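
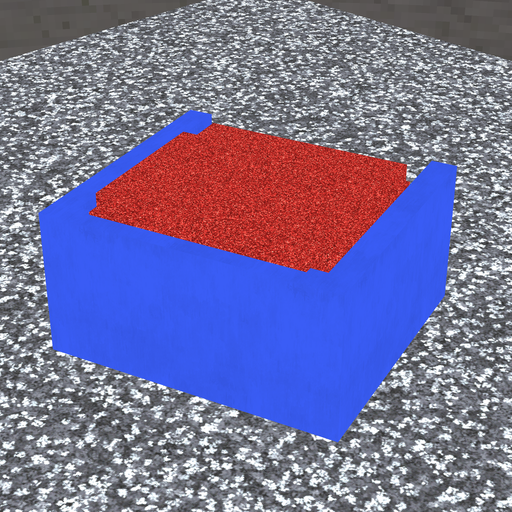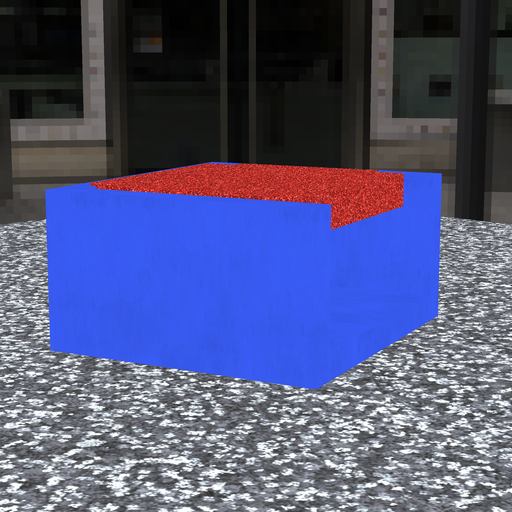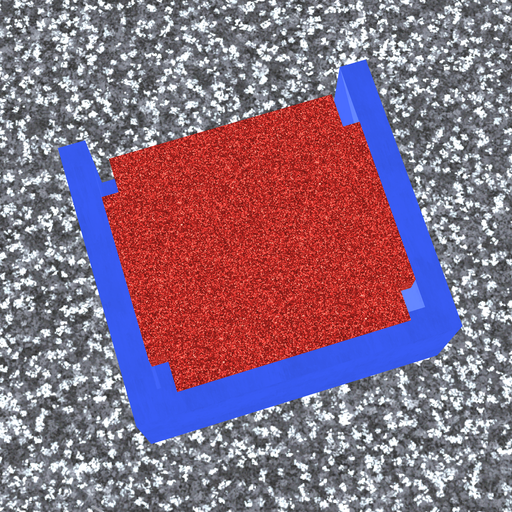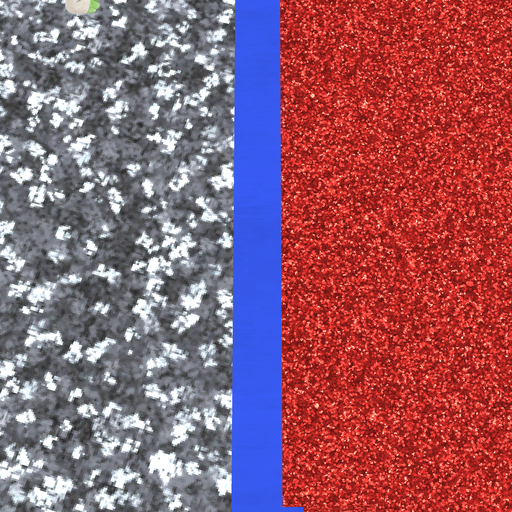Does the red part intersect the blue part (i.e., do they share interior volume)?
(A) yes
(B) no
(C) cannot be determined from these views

(A) yes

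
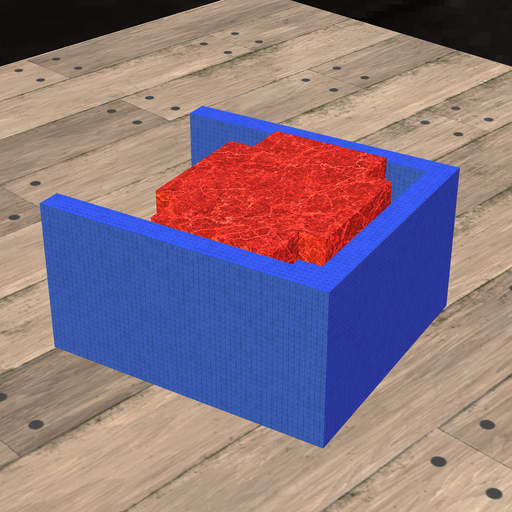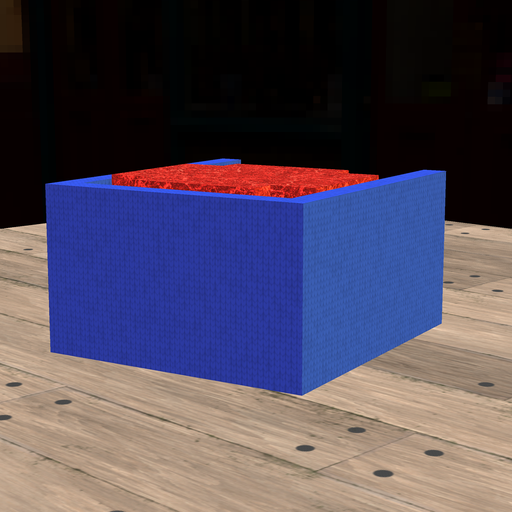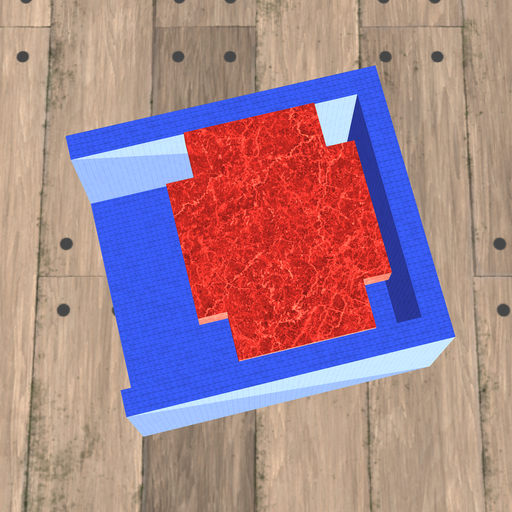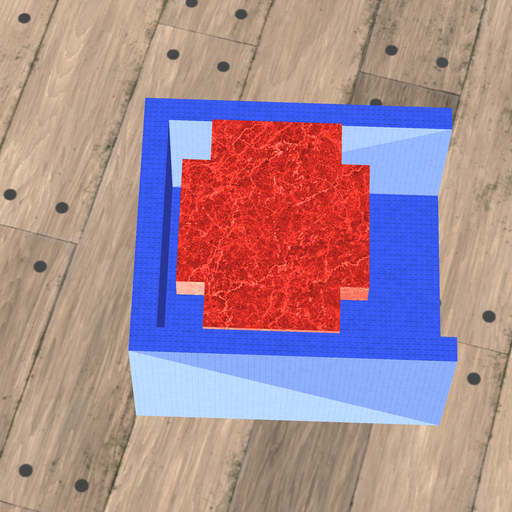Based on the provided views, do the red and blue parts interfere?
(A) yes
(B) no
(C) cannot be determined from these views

(B) no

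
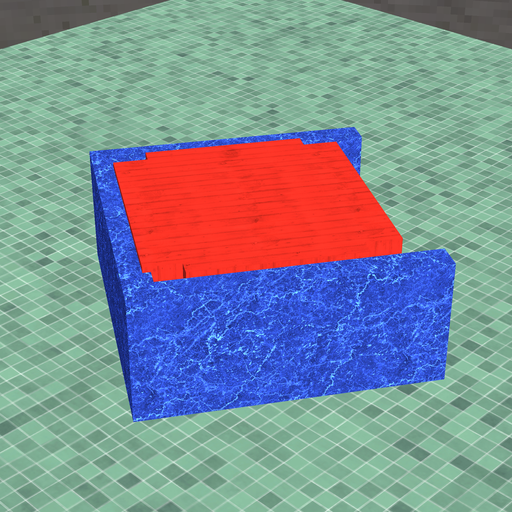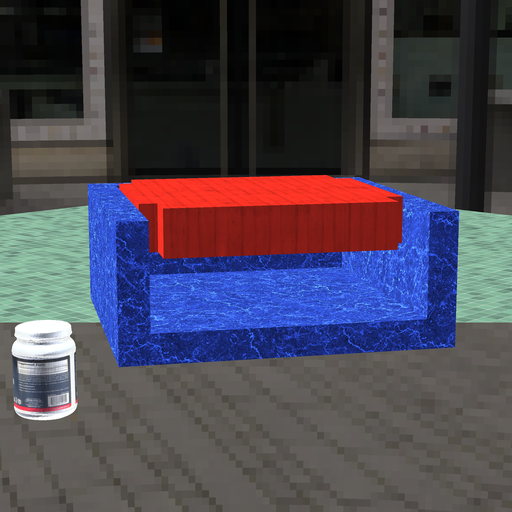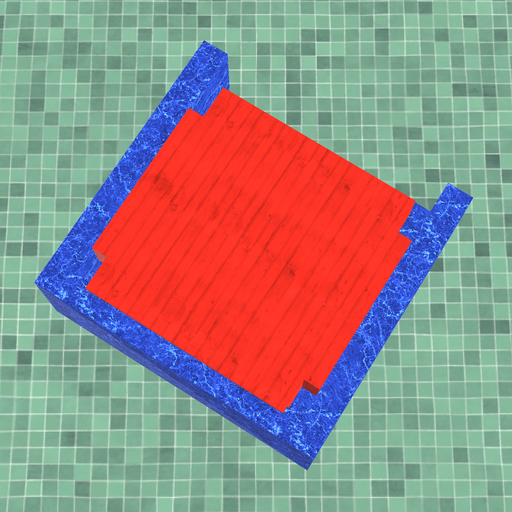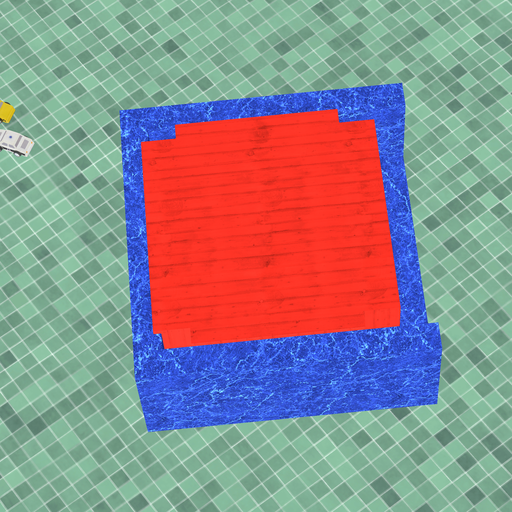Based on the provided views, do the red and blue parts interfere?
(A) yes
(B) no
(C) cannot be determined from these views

(A) yes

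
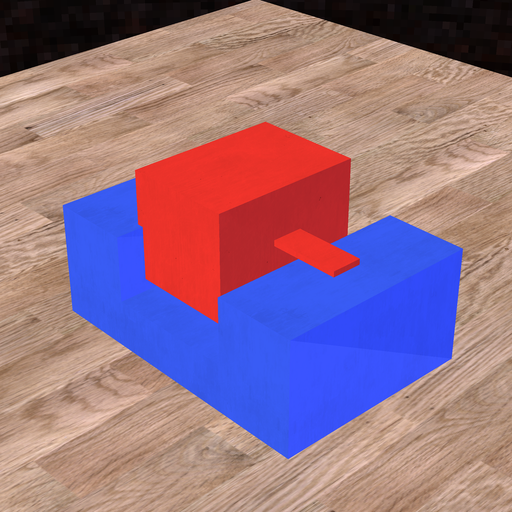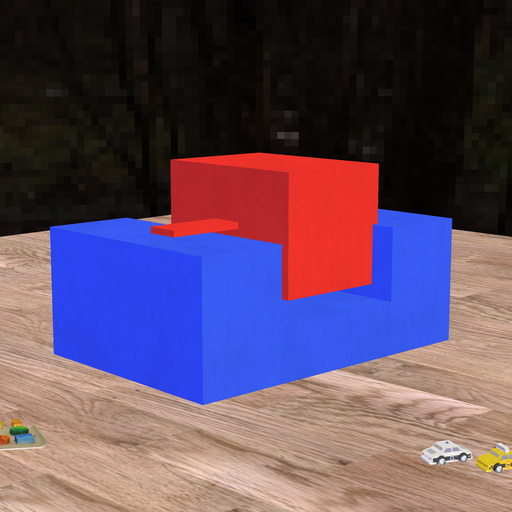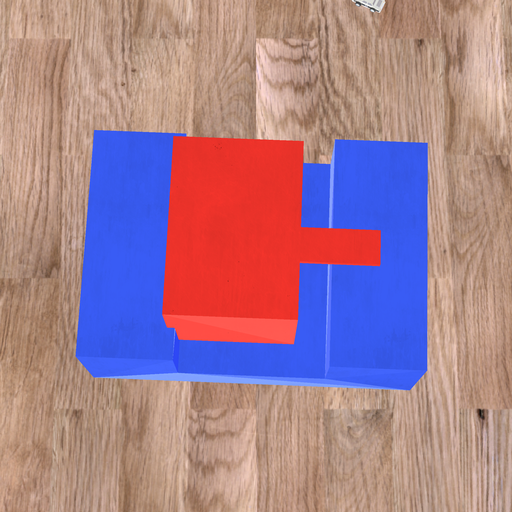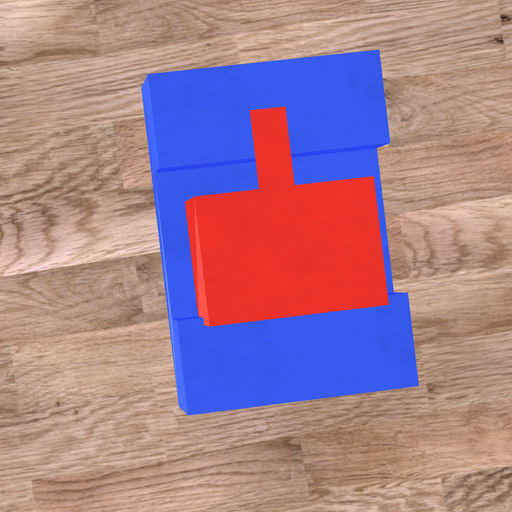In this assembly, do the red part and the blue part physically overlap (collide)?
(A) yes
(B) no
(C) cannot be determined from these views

(A) yes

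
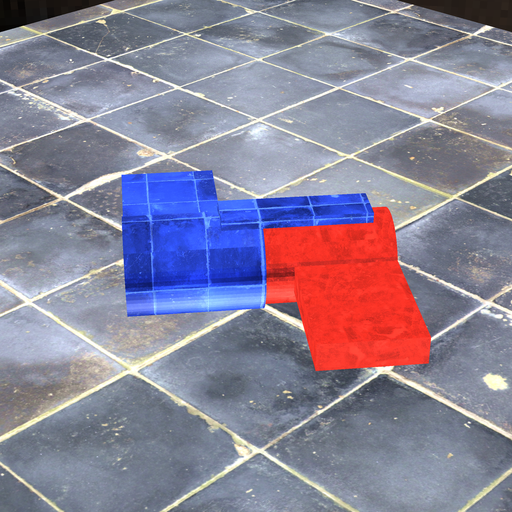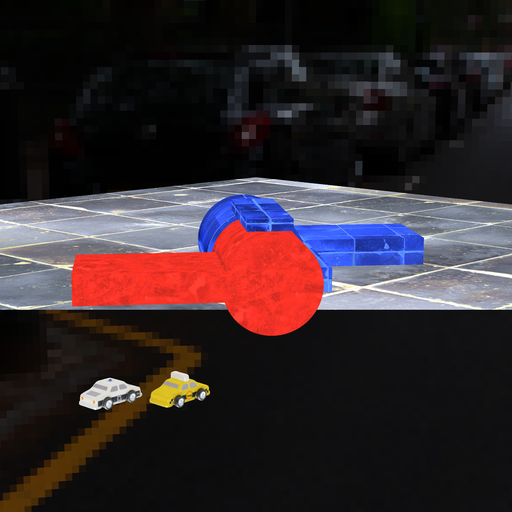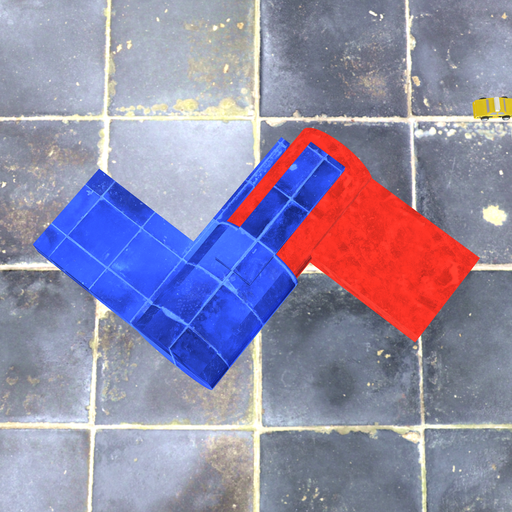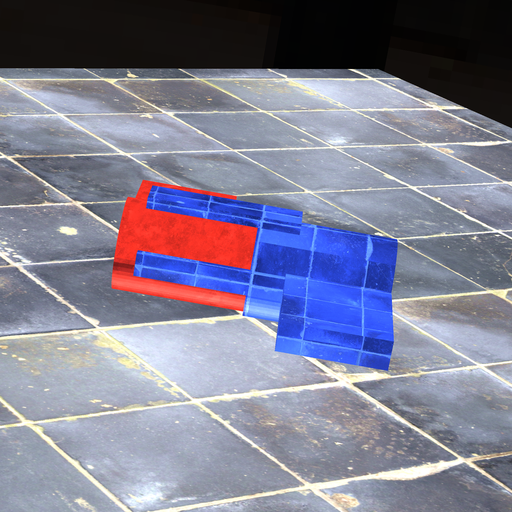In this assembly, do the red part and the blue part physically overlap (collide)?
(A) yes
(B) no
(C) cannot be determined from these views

(A) yes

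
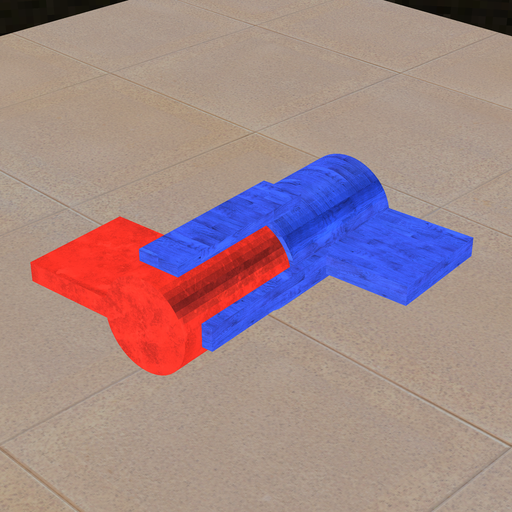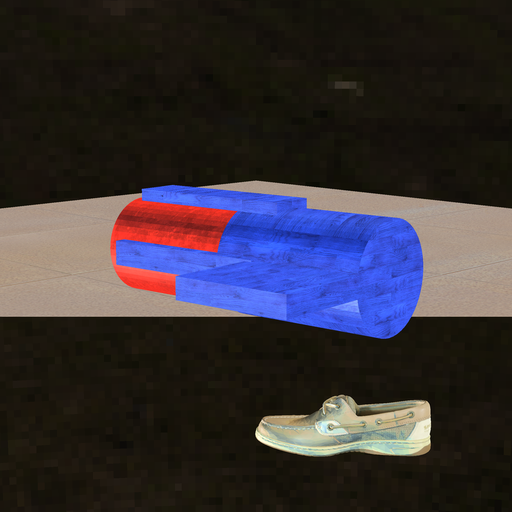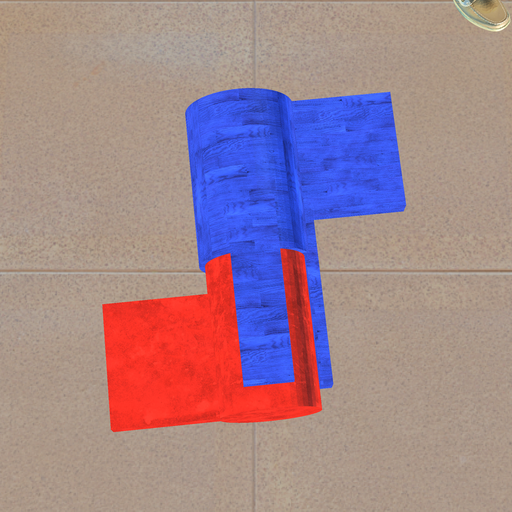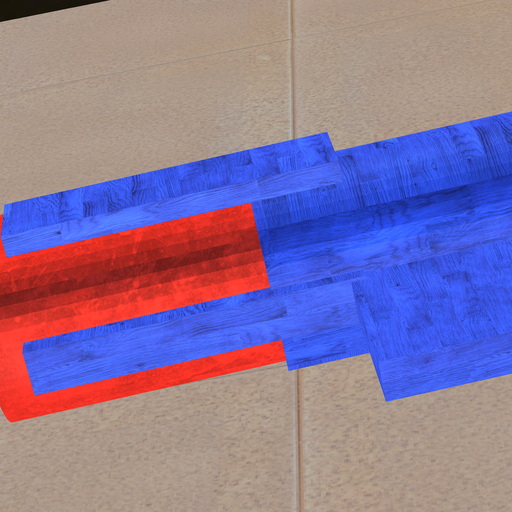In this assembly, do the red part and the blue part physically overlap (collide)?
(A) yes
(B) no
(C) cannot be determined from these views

(A) yes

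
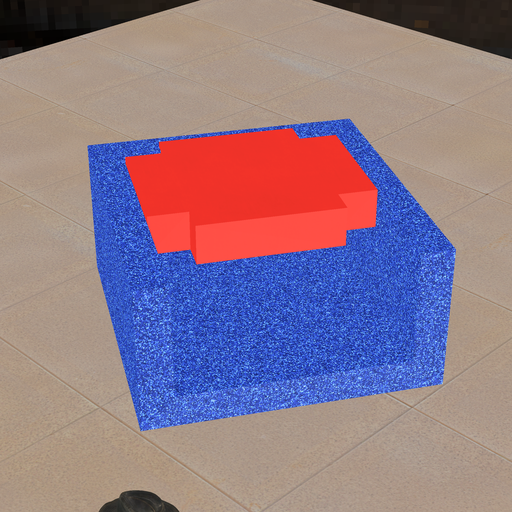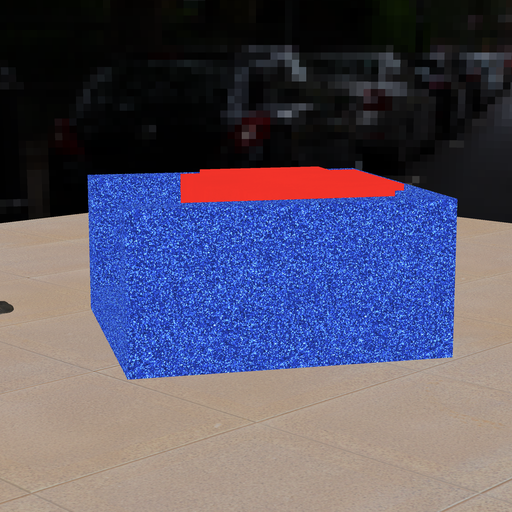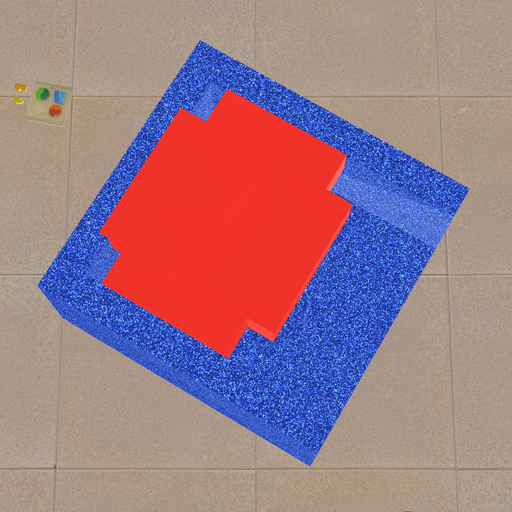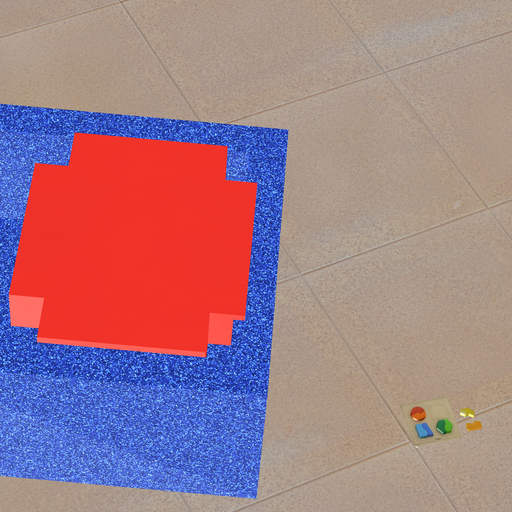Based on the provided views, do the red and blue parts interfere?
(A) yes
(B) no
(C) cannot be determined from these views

(A) yes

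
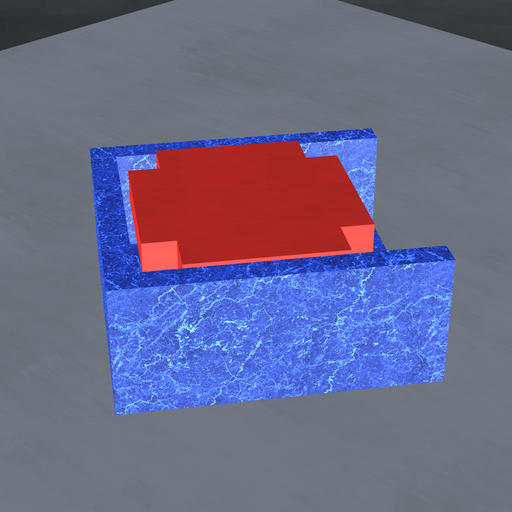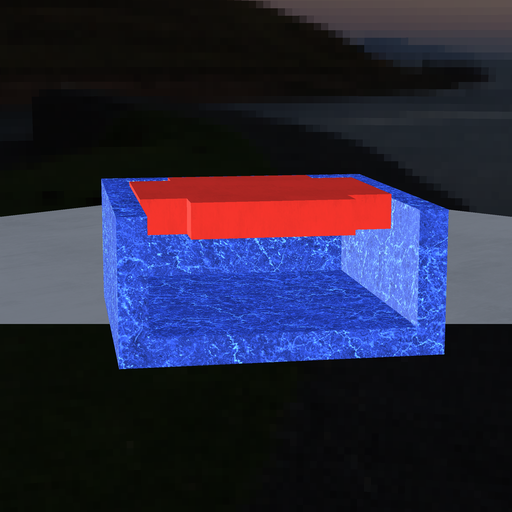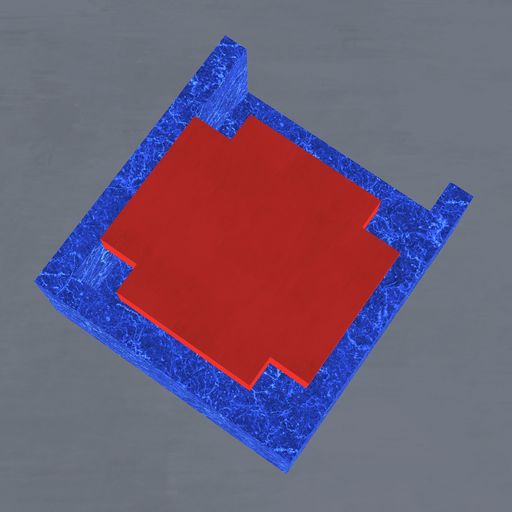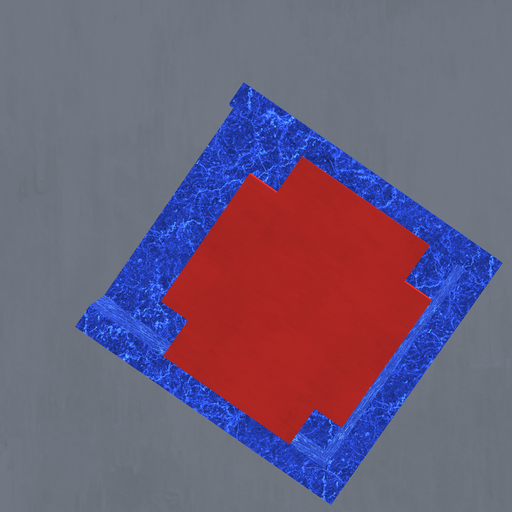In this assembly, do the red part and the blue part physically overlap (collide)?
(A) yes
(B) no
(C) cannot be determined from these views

(B) no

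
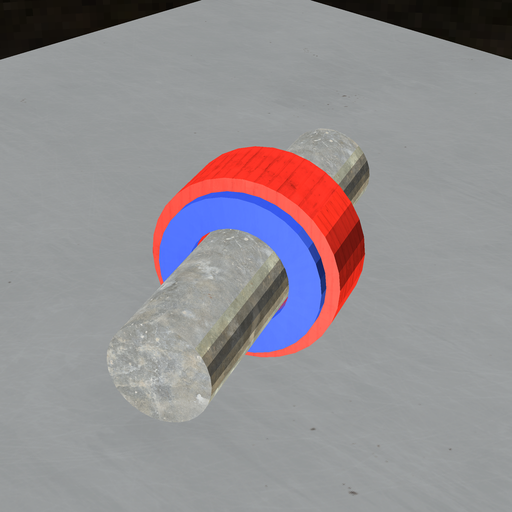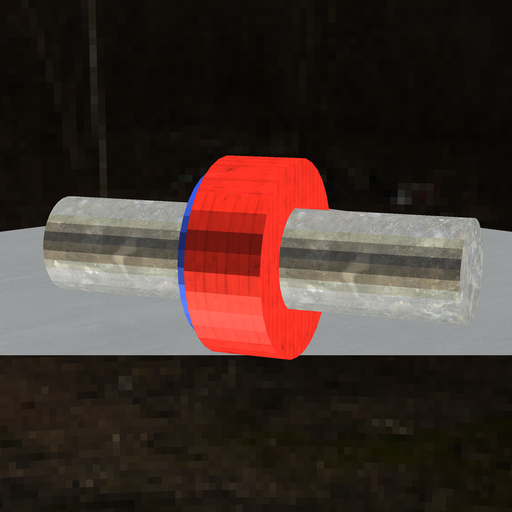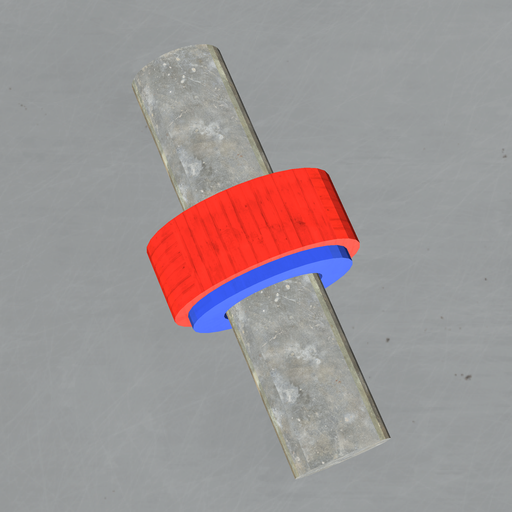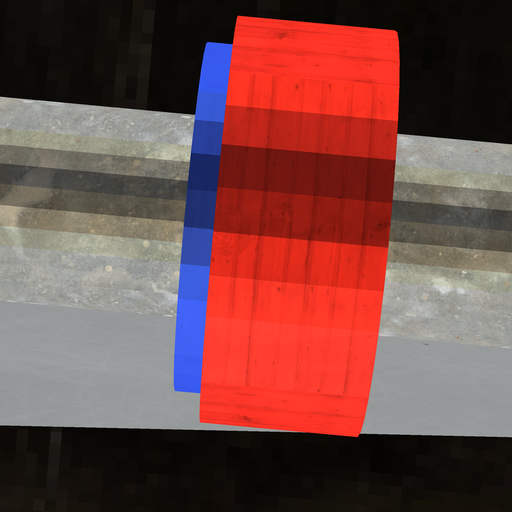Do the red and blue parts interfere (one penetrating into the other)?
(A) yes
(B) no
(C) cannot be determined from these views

(A) yes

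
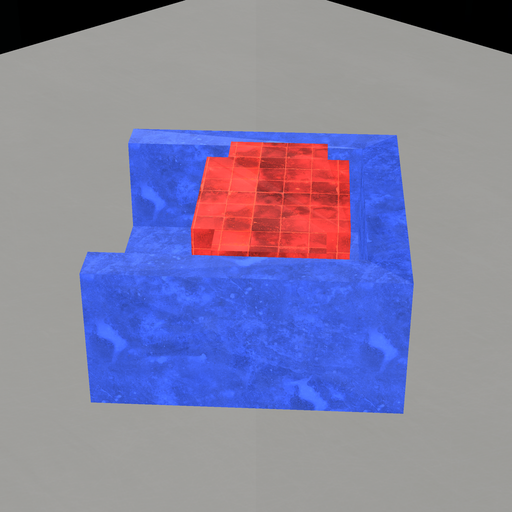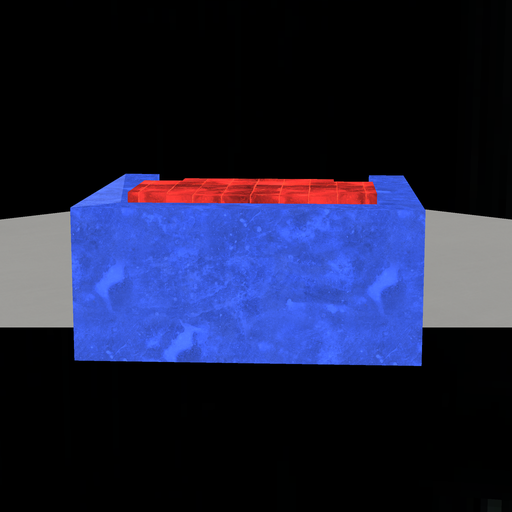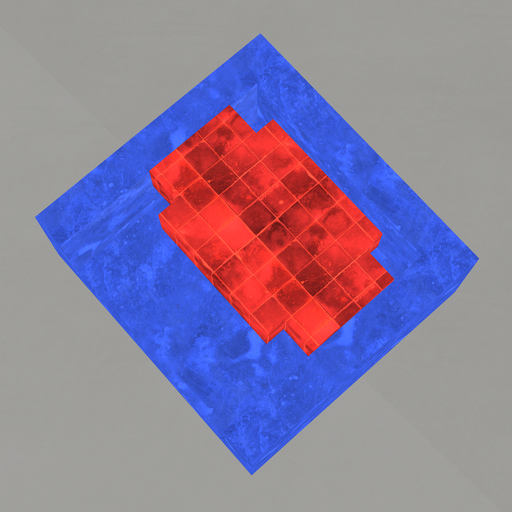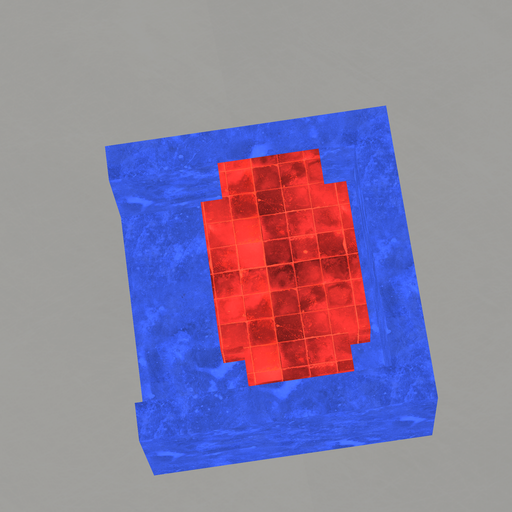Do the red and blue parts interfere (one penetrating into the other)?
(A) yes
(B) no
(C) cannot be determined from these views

(B) no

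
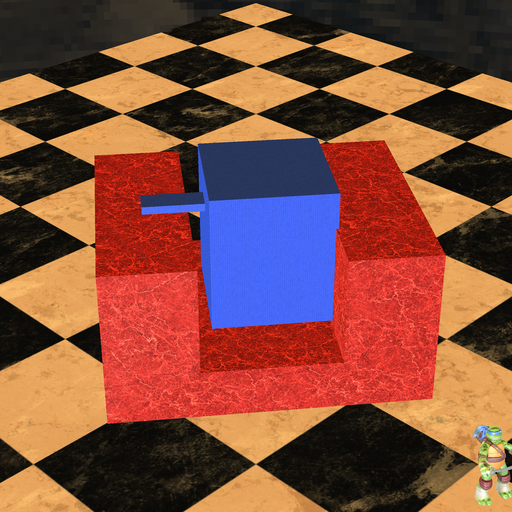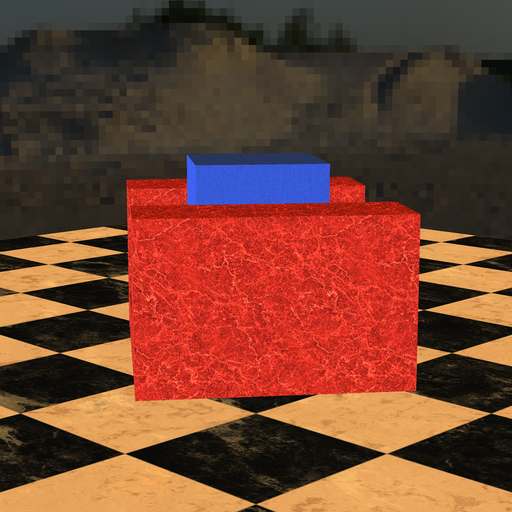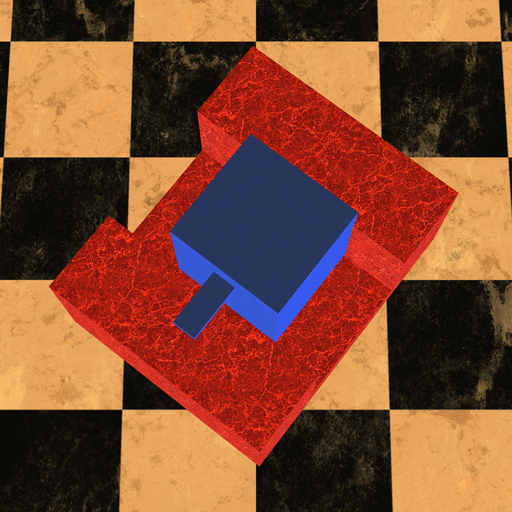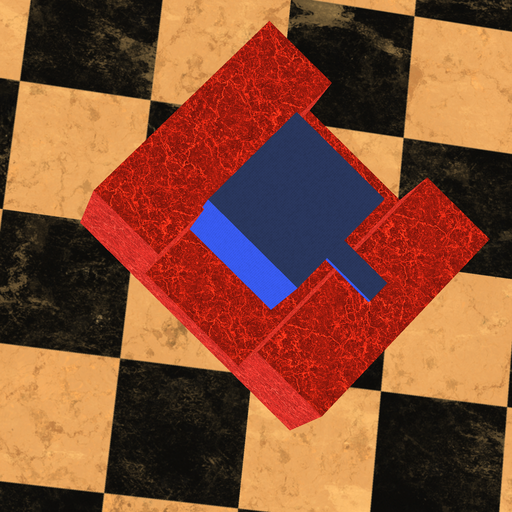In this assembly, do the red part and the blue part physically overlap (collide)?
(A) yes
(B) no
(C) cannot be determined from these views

(A) yes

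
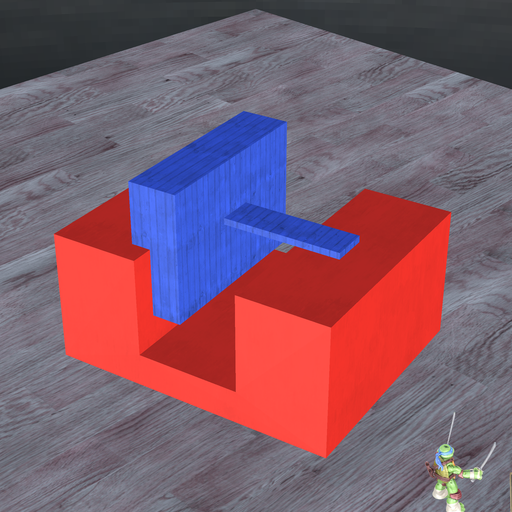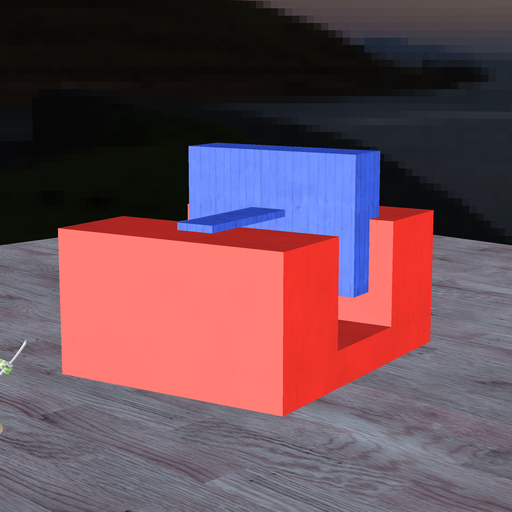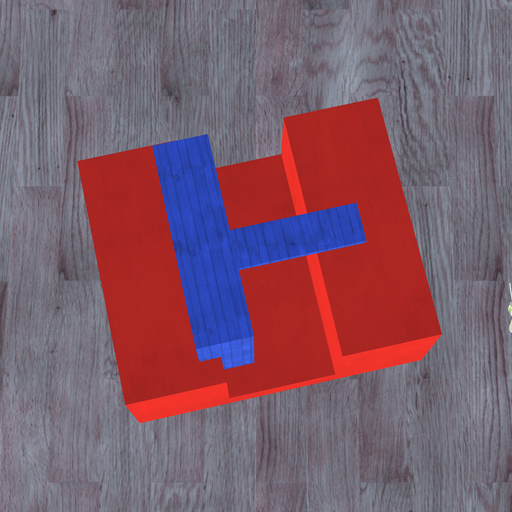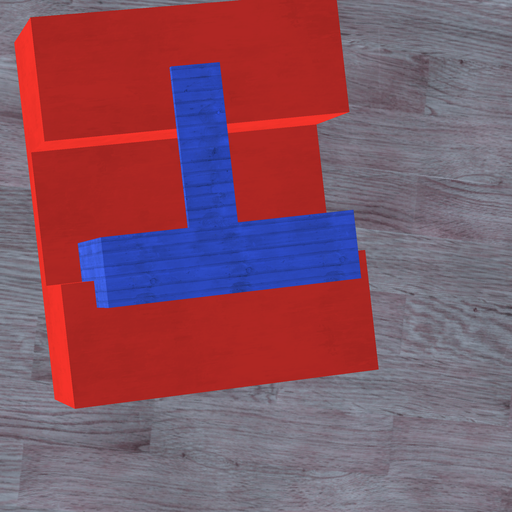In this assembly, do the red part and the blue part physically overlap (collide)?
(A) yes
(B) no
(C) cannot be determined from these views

(A) yes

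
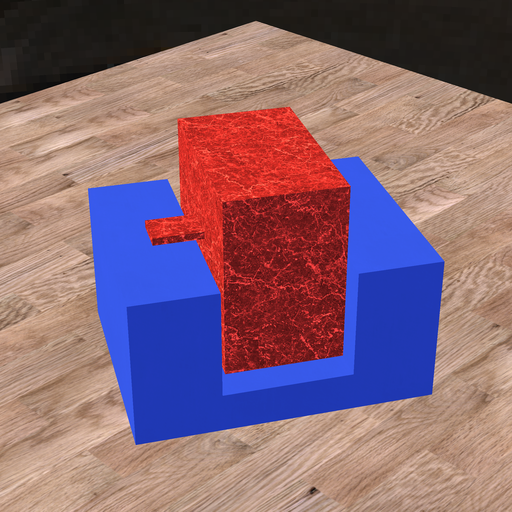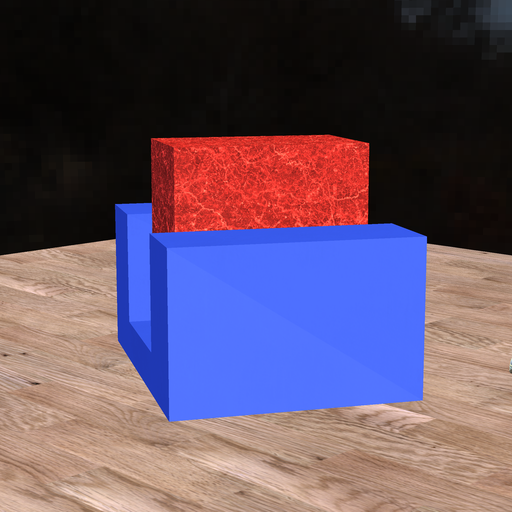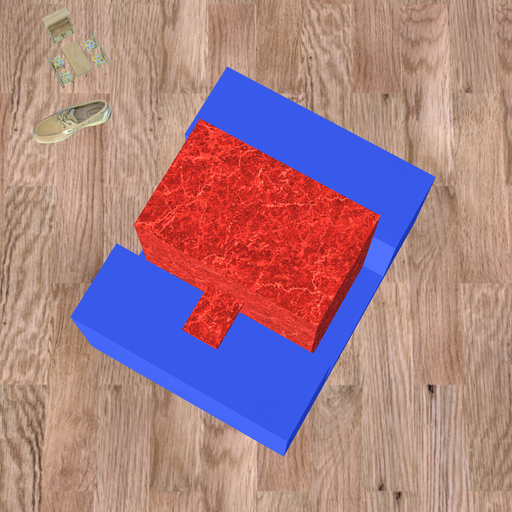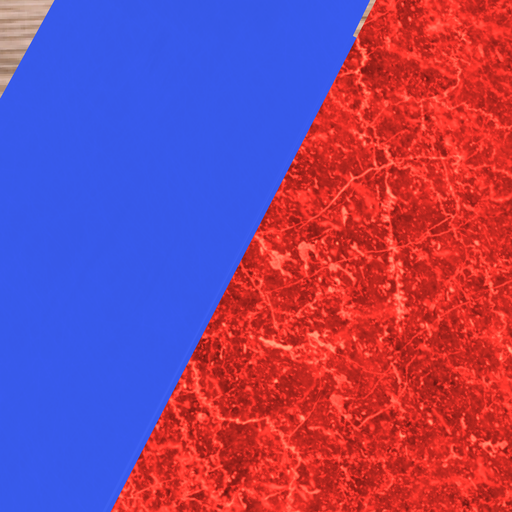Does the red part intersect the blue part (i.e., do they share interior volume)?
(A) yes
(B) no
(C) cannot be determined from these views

(B) no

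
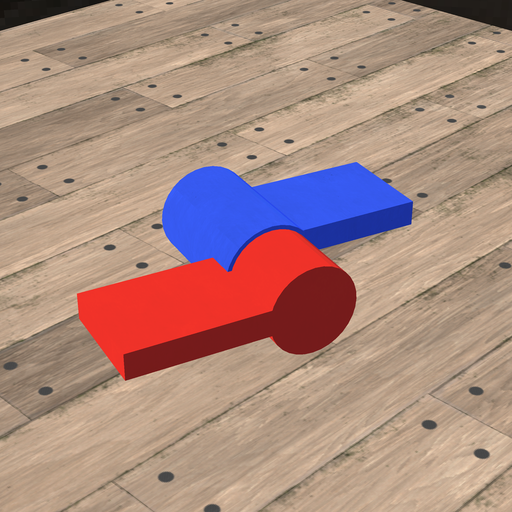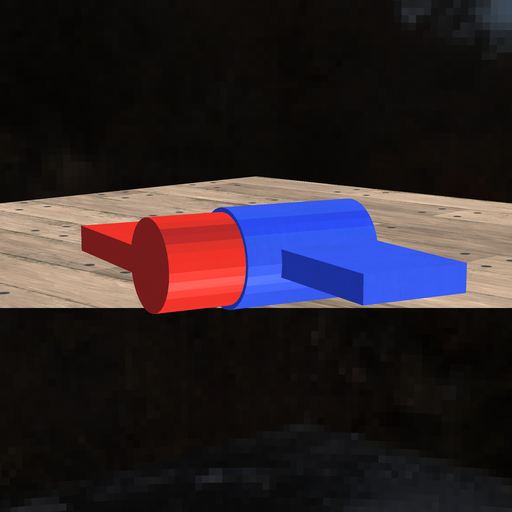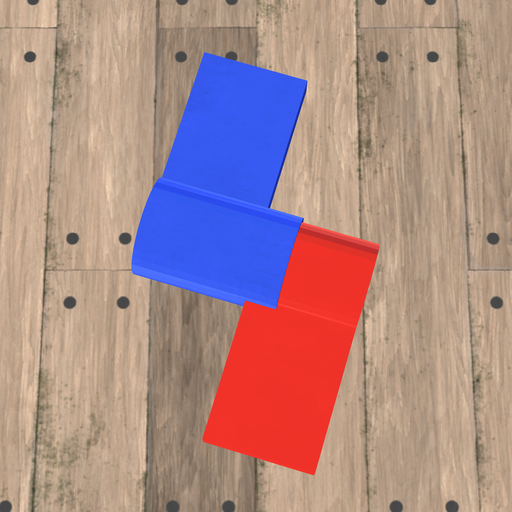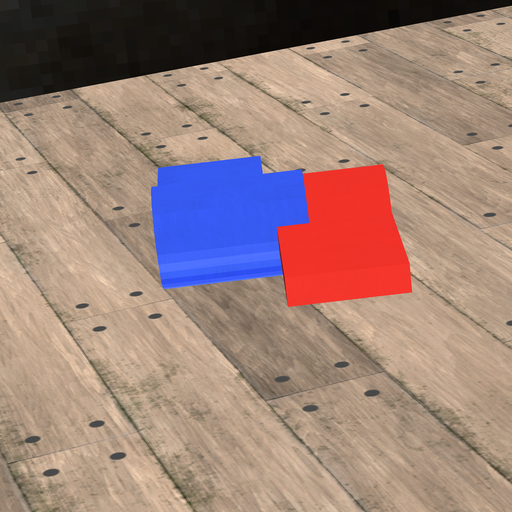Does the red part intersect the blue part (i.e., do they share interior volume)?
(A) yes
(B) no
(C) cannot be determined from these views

(A) yes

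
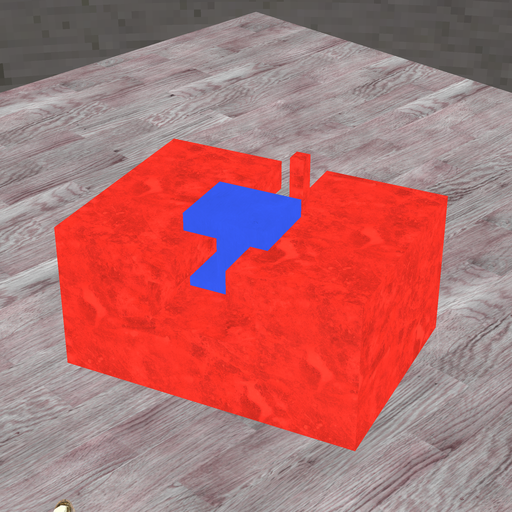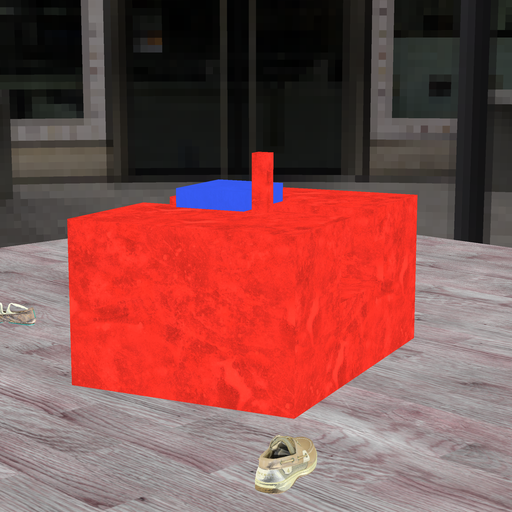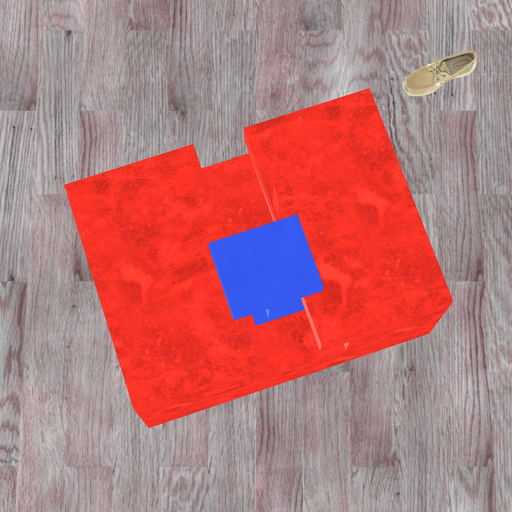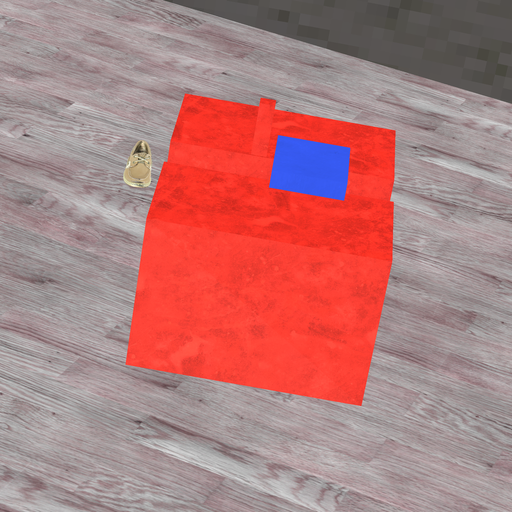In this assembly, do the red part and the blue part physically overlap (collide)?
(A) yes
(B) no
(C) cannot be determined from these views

(B) no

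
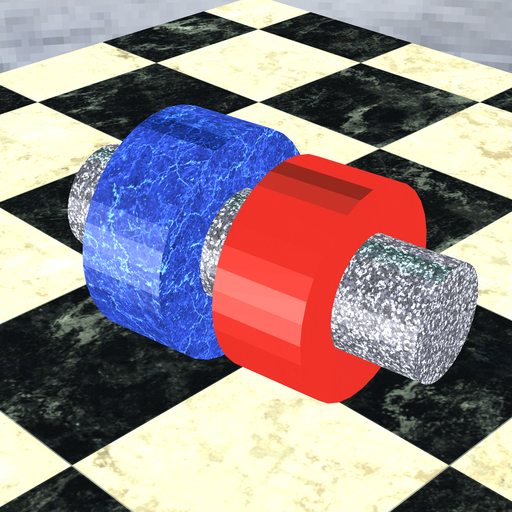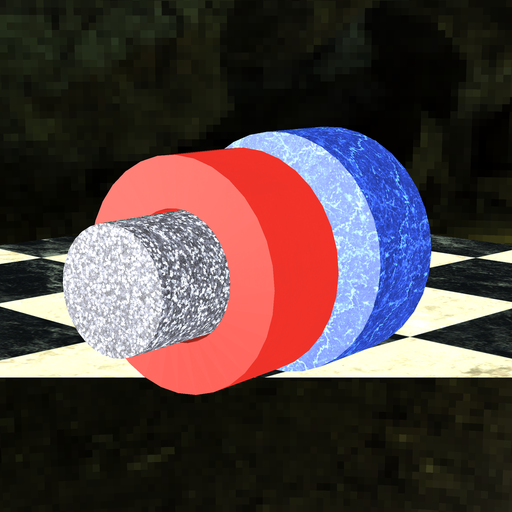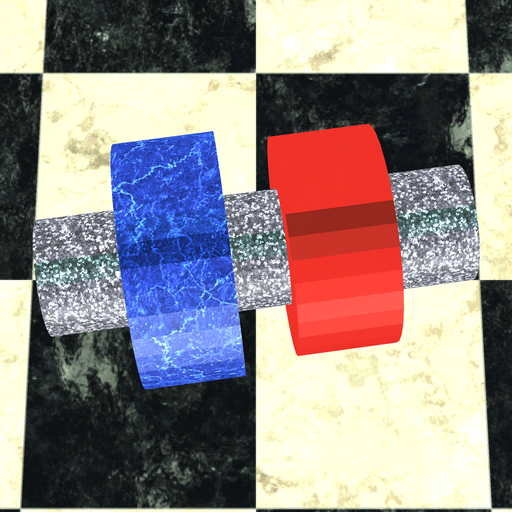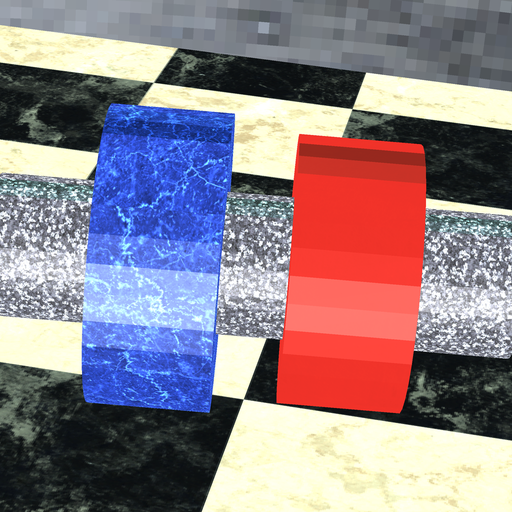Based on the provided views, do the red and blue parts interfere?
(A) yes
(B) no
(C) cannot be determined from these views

(B) no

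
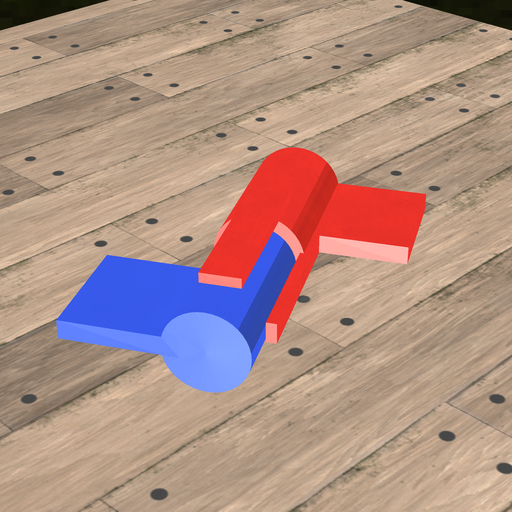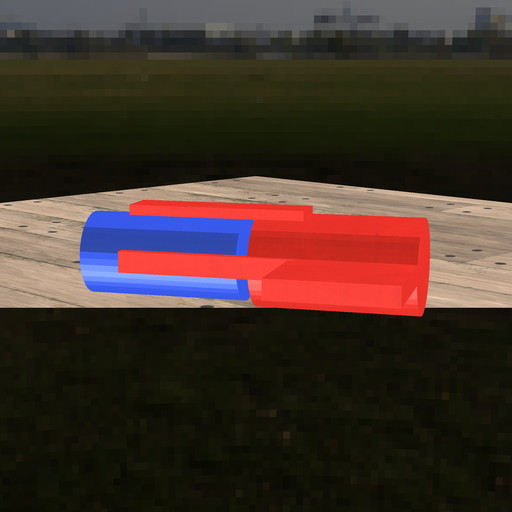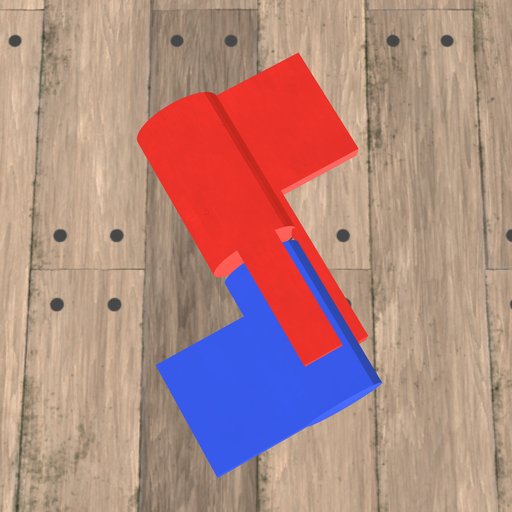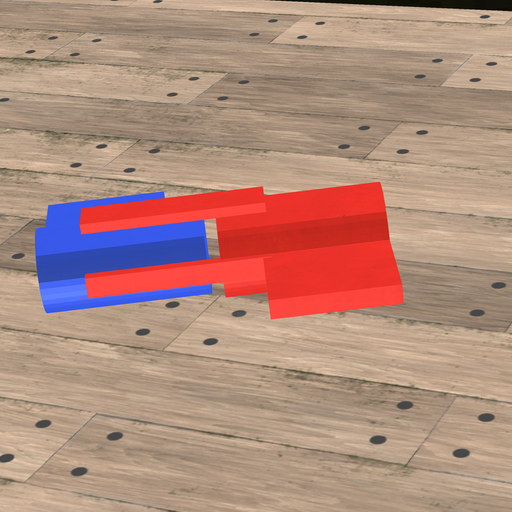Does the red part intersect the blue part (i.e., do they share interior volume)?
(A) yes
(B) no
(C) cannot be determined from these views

(B) no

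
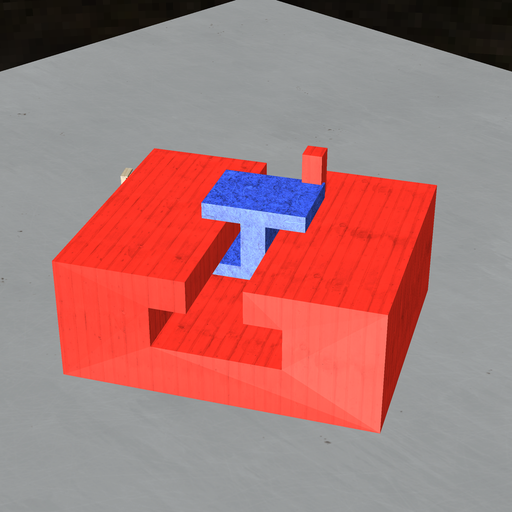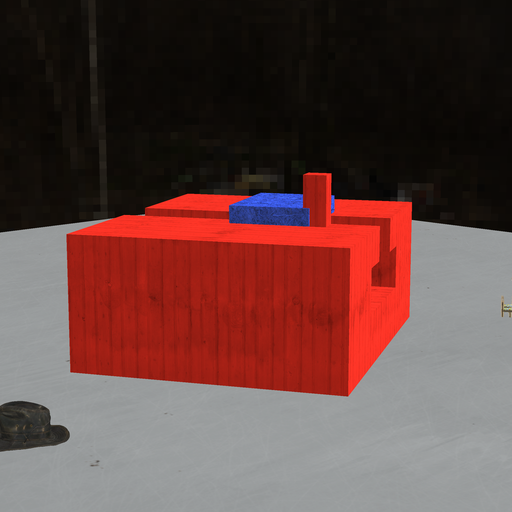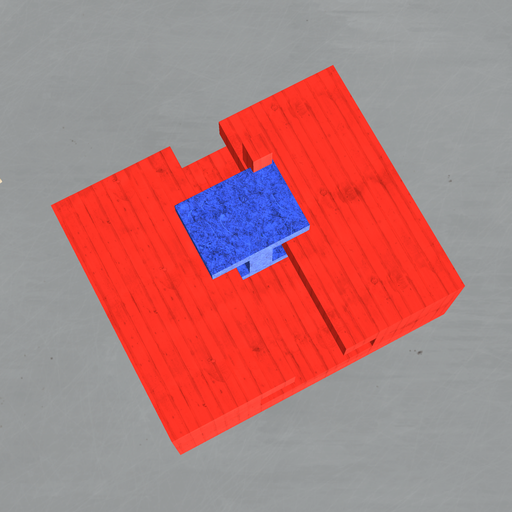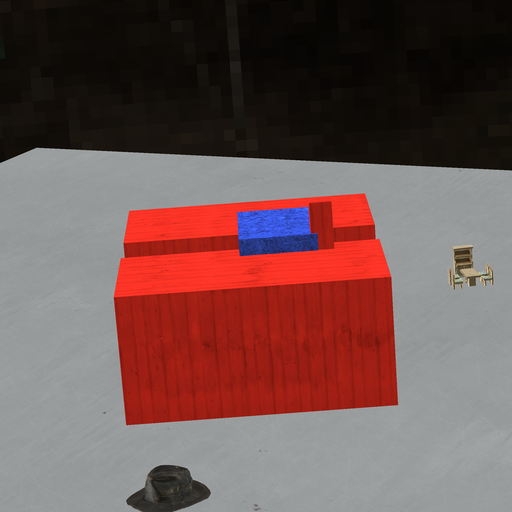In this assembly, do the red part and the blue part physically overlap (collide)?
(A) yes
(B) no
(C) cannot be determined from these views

(A) yes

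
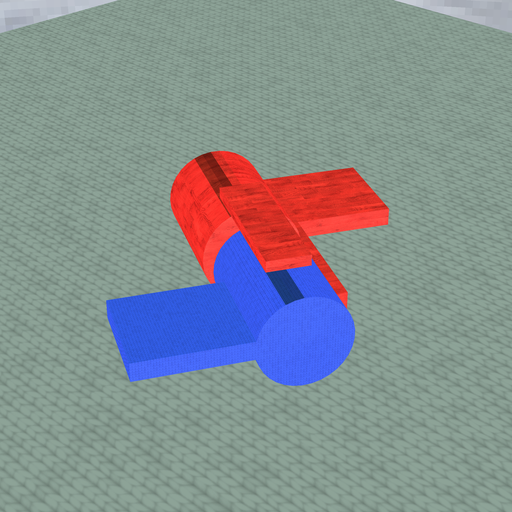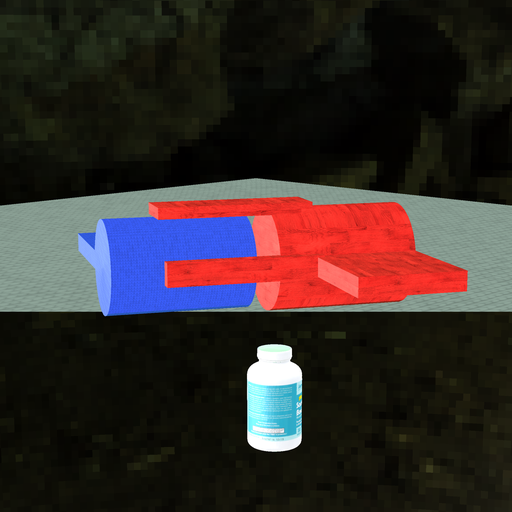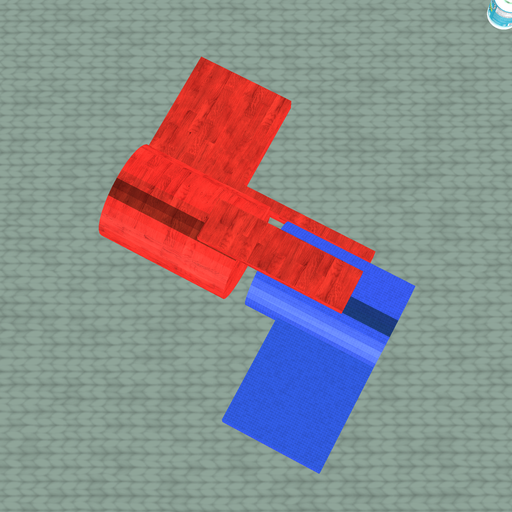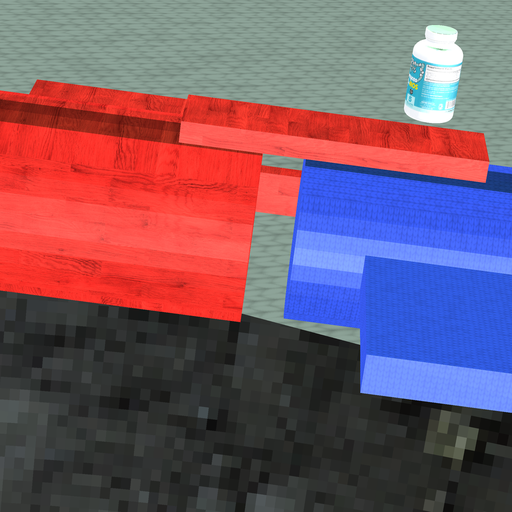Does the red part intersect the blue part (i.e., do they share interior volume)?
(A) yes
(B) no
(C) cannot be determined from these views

(B) no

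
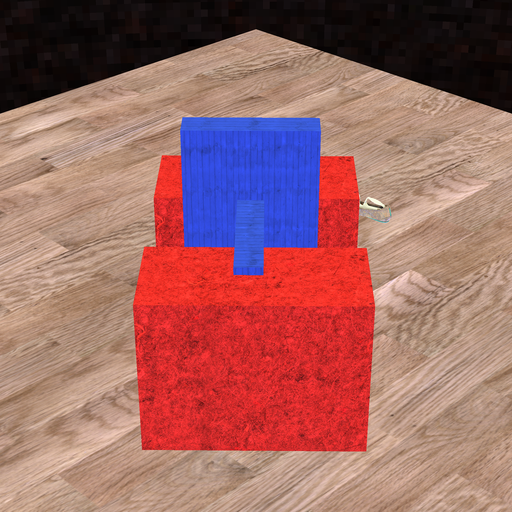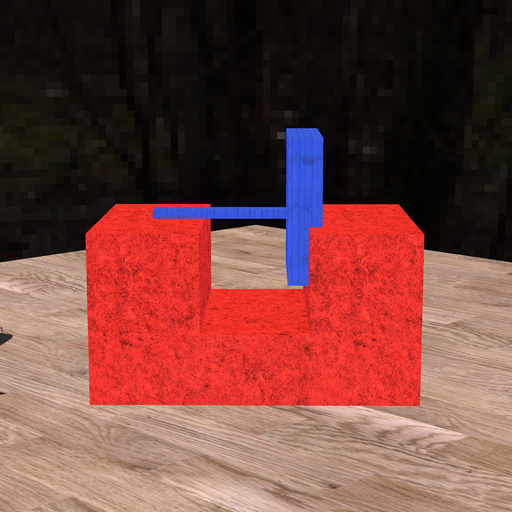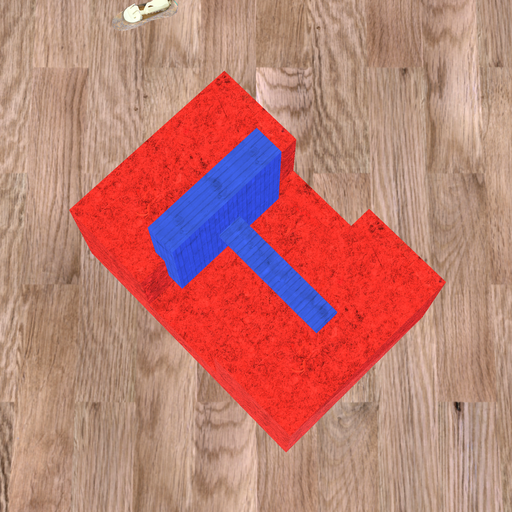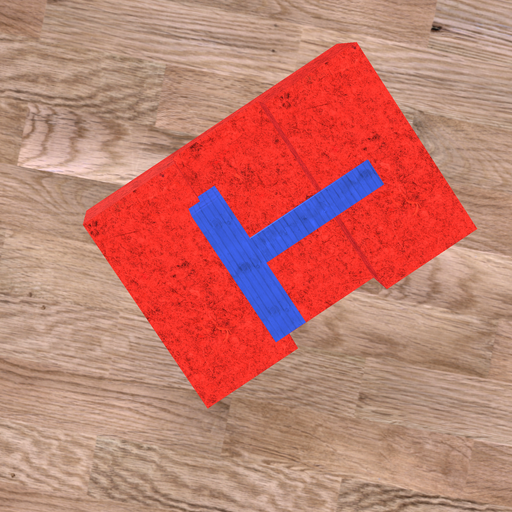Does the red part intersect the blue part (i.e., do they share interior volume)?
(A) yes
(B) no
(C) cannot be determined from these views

(A) yes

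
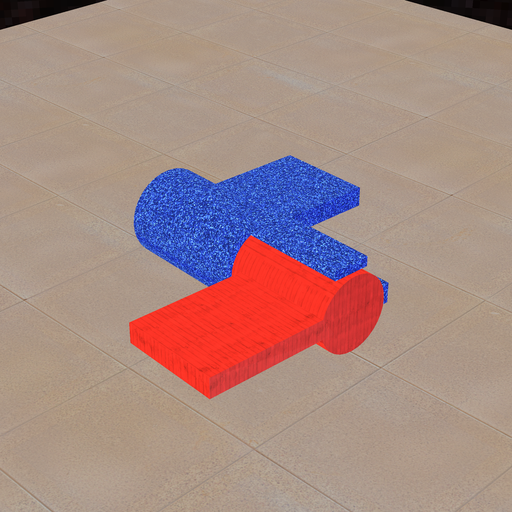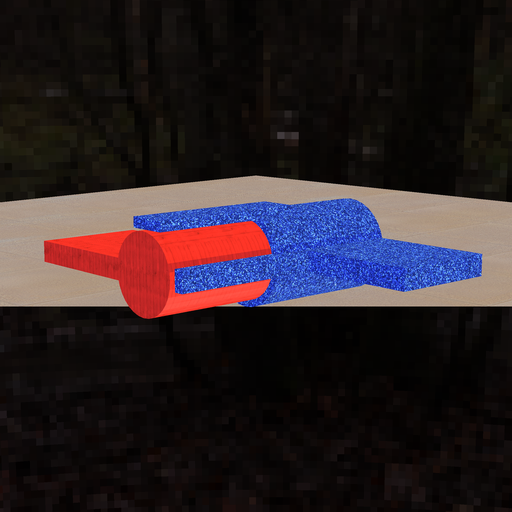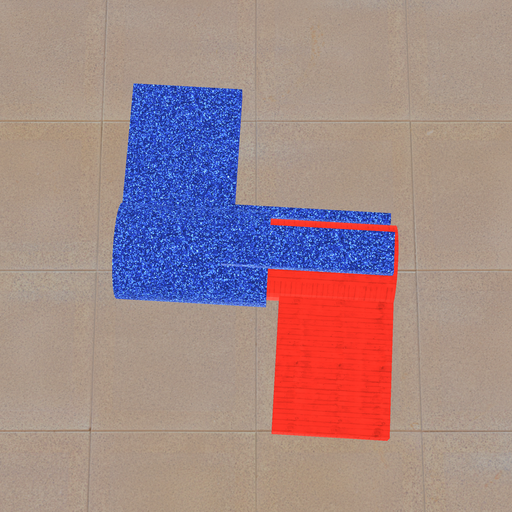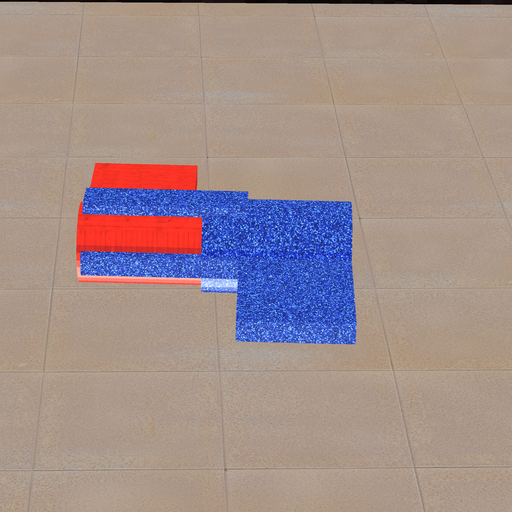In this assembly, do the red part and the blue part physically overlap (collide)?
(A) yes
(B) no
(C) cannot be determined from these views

(A) yes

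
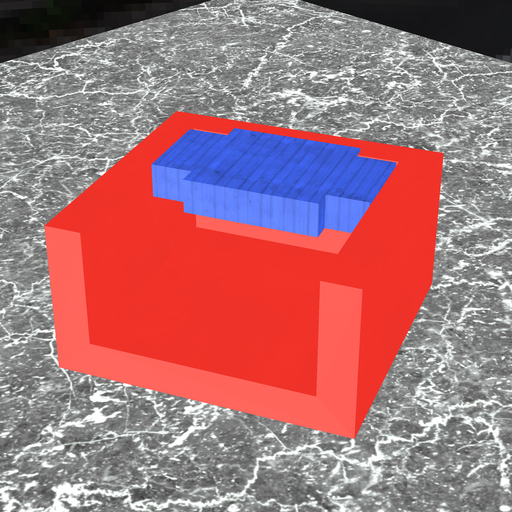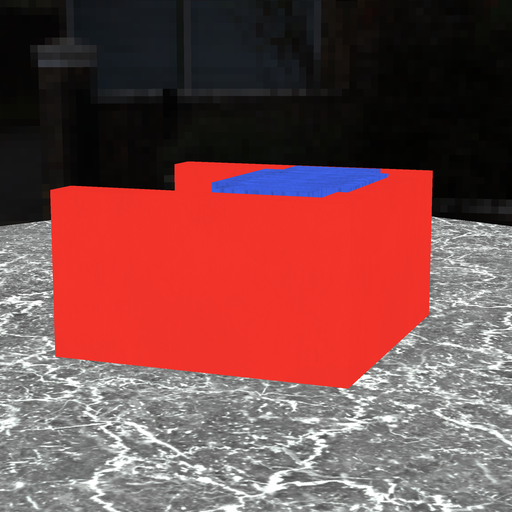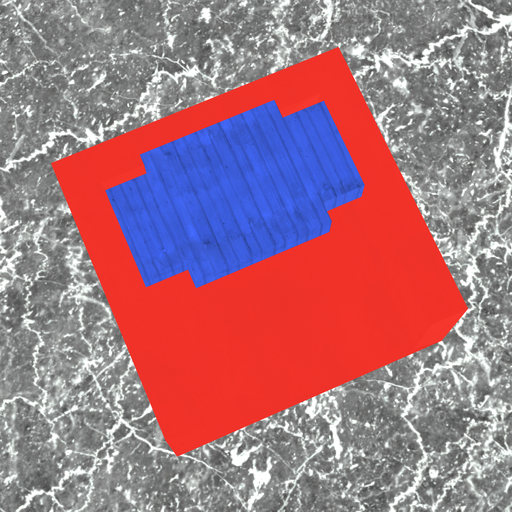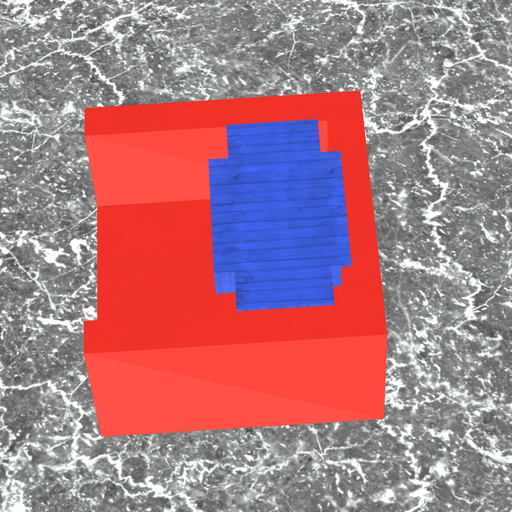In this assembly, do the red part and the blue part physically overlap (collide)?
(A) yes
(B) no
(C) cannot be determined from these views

(A) yes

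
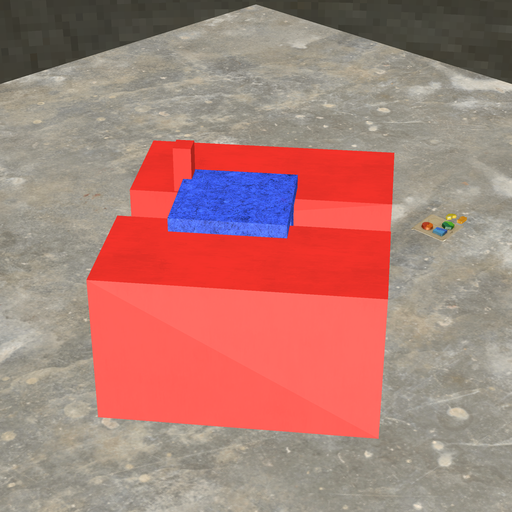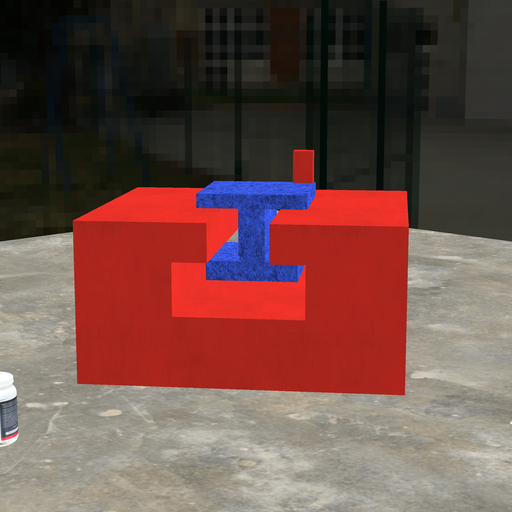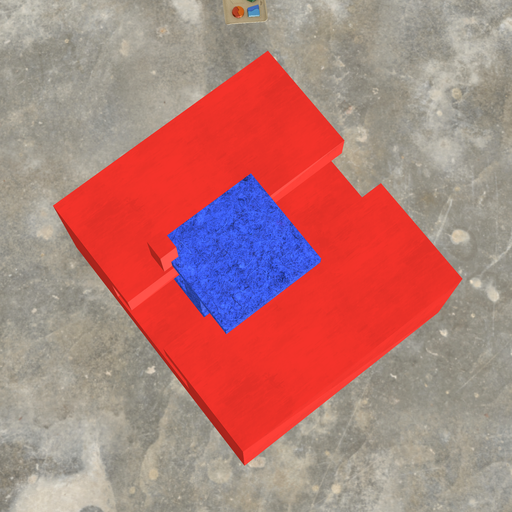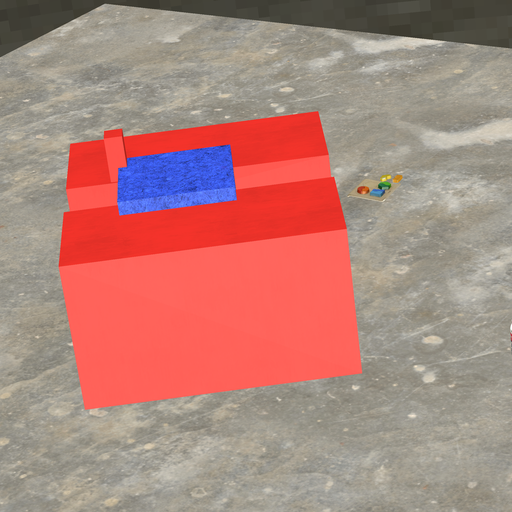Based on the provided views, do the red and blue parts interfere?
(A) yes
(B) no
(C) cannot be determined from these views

(A) yes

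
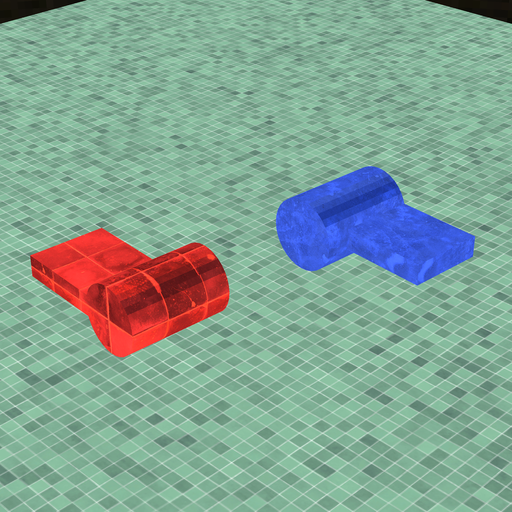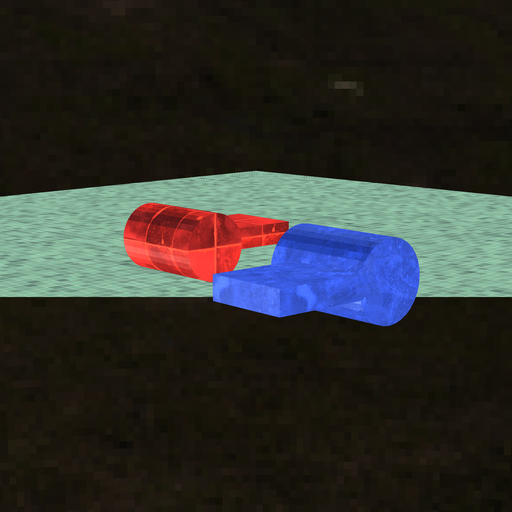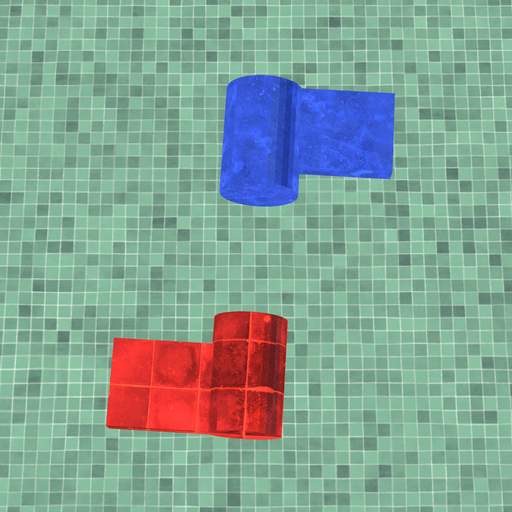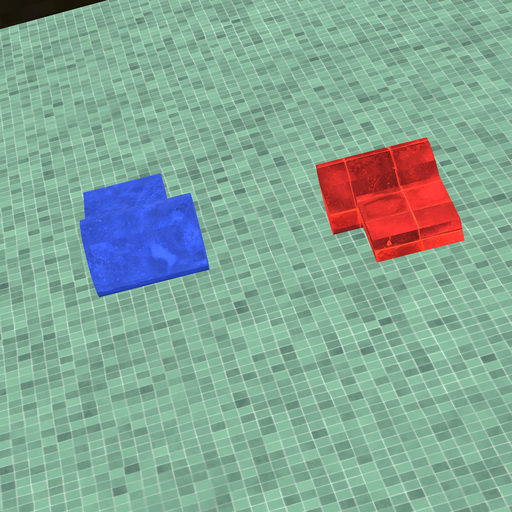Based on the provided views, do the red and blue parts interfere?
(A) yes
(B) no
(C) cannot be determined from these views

(B) no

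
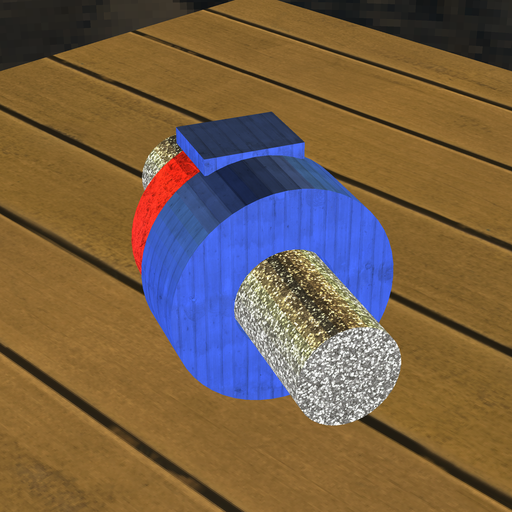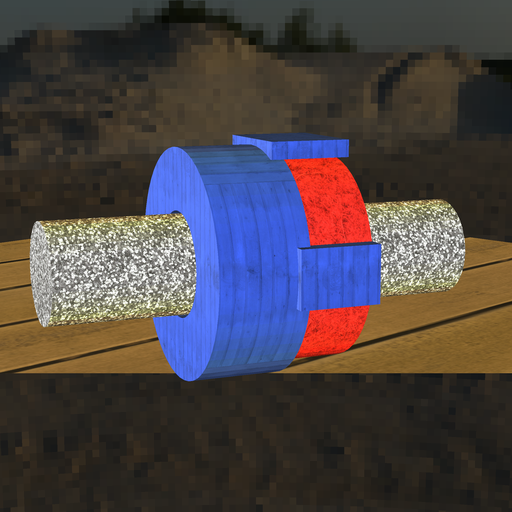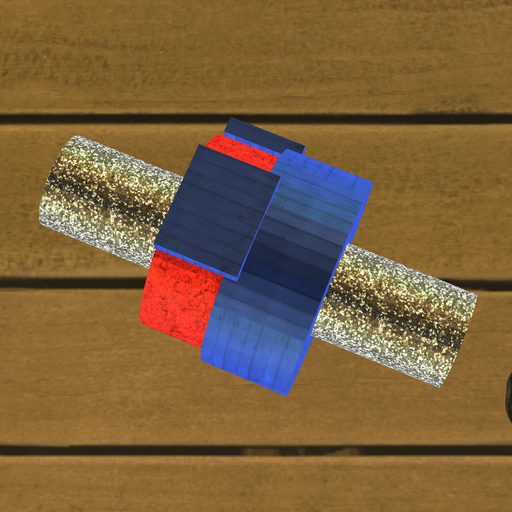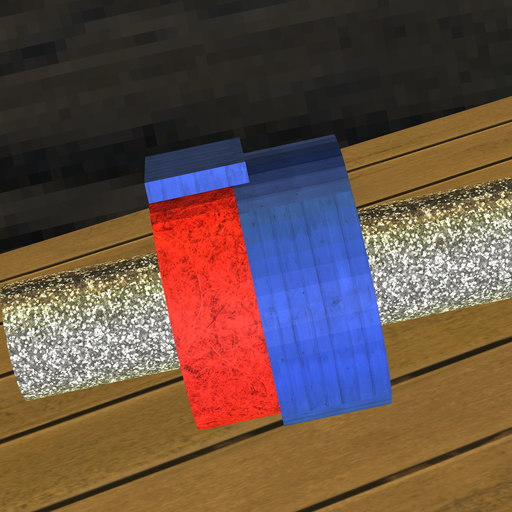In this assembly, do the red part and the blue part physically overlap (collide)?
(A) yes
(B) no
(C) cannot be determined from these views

(A) yes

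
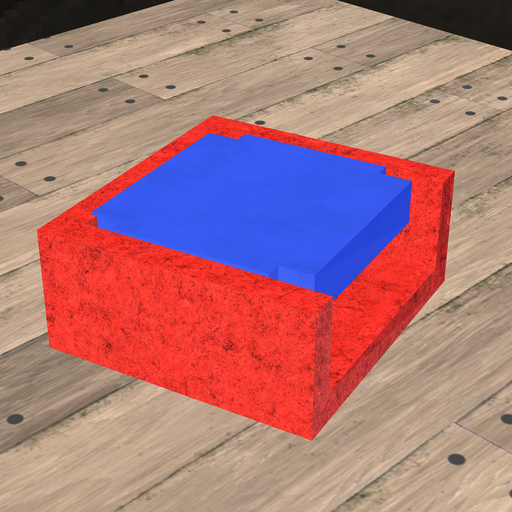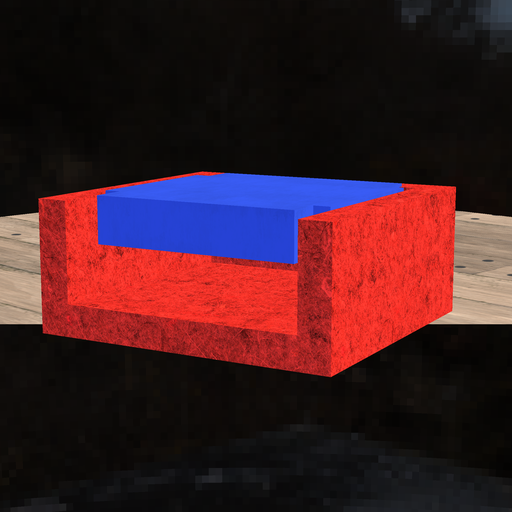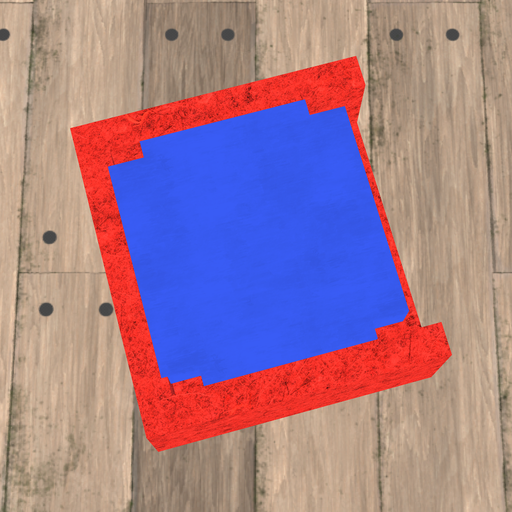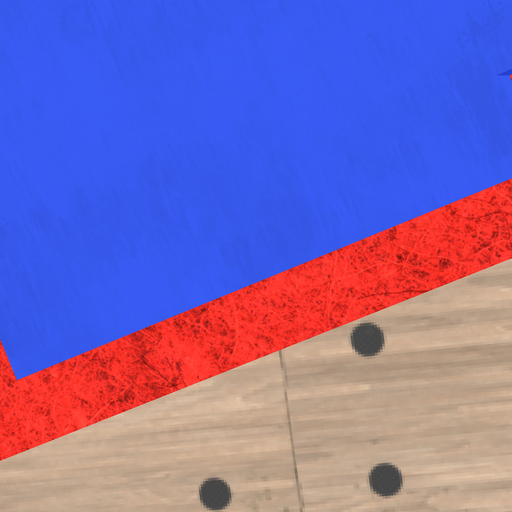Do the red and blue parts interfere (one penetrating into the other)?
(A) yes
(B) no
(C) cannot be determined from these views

(A) yes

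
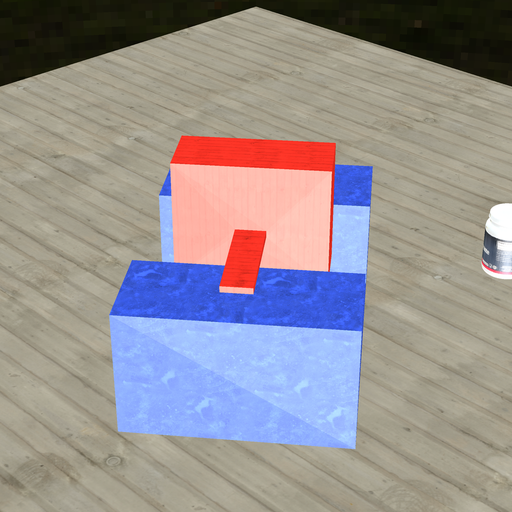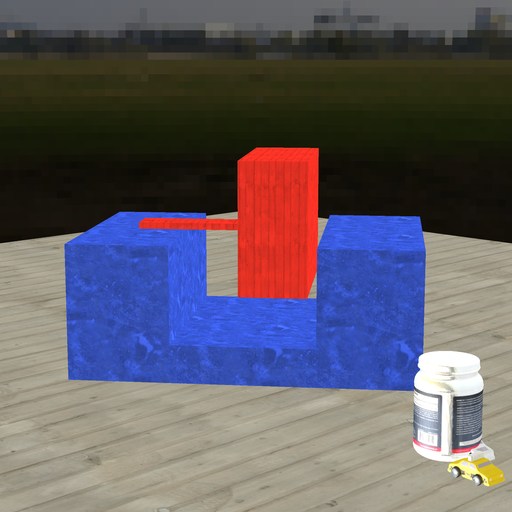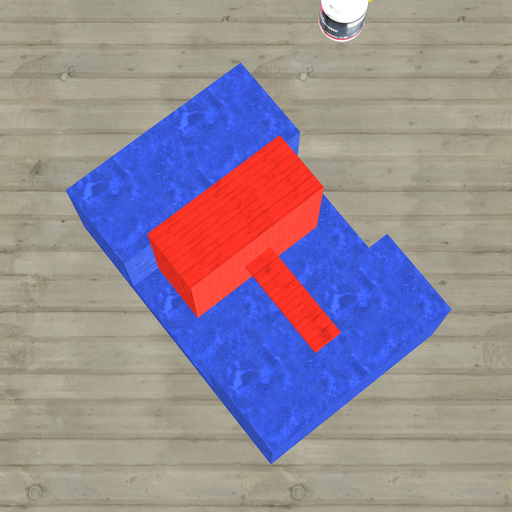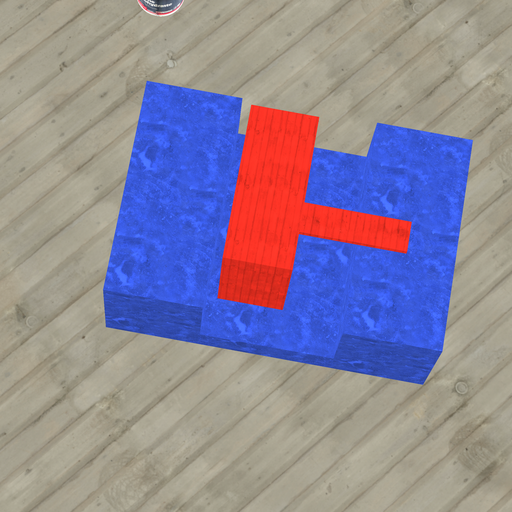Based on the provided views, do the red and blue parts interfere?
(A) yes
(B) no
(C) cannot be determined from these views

(B) no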